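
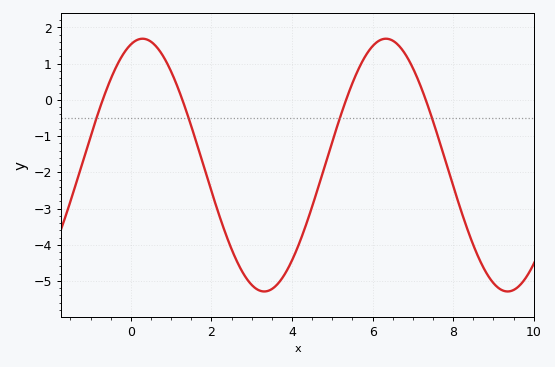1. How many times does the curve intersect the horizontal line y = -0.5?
4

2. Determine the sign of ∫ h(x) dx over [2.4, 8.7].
negative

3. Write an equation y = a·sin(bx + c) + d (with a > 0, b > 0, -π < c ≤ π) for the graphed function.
y = 3.49sin(1.04x + 1.27) - 1.8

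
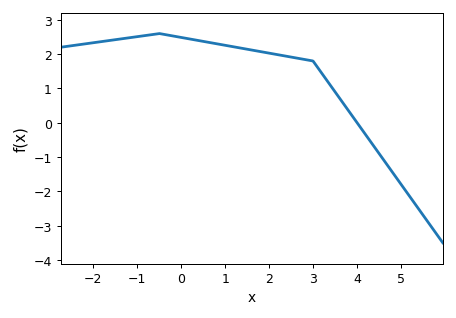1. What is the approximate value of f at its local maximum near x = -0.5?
2.6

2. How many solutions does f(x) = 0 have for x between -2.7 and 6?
1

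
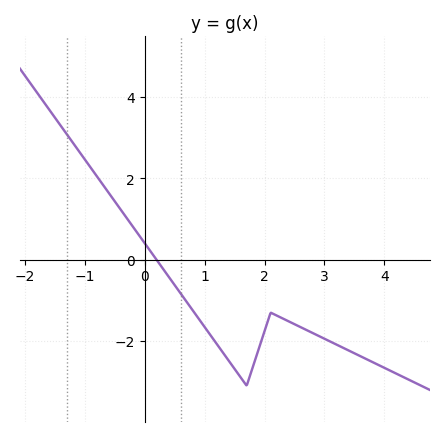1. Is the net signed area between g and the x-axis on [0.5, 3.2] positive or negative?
negative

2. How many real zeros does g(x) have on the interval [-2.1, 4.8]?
1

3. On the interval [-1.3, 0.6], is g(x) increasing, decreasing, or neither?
decreasing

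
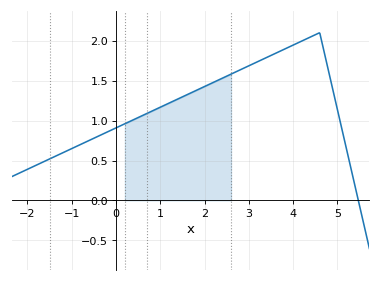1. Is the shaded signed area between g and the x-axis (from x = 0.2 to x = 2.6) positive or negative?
positive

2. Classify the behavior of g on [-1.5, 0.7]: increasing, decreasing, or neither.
increasing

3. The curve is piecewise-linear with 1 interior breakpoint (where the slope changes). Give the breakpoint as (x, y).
(4.6, 2.1)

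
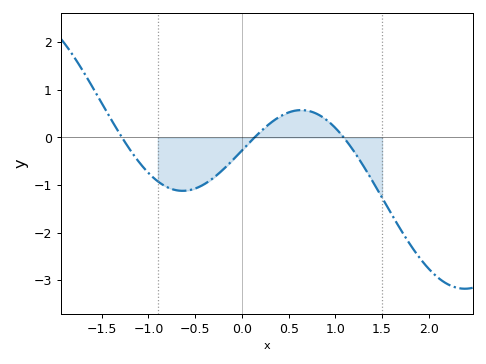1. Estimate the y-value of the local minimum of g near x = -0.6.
-1.12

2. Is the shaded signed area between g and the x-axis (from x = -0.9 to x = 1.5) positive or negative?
negative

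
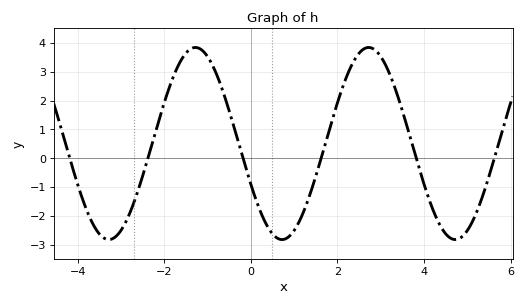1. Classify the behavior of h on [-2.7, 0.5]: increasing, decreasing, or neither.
neither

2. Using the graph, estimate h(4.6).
-2.8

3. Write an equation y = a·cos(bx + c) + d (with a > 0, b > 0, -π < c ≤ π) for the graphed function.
y = 3.33cos(1.6x + 2) + 0.51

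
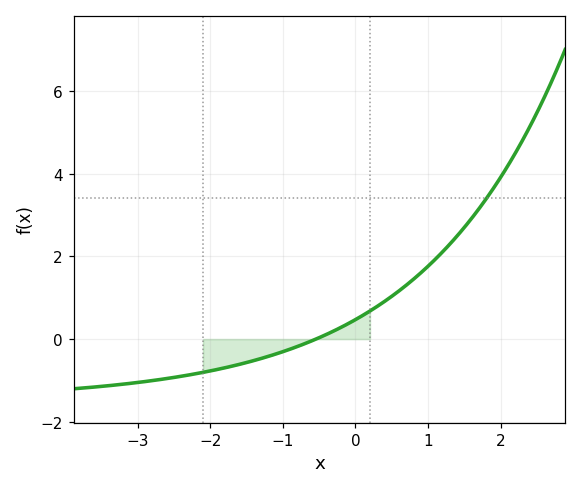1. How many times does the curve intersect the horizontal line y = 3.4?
1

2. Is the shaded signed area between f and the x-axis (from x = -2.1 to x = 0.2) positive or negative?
negative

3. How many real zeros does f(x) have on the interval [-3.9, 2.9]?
1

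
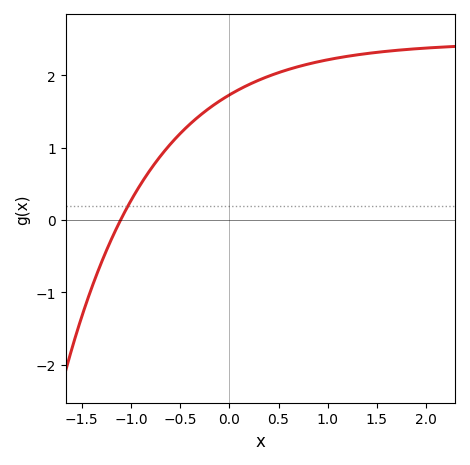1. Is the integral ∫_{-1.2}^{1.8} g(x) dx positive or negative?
positive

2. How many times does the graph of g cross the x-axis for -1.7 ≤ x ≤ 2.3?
1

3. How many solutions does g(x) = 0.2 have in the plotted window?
1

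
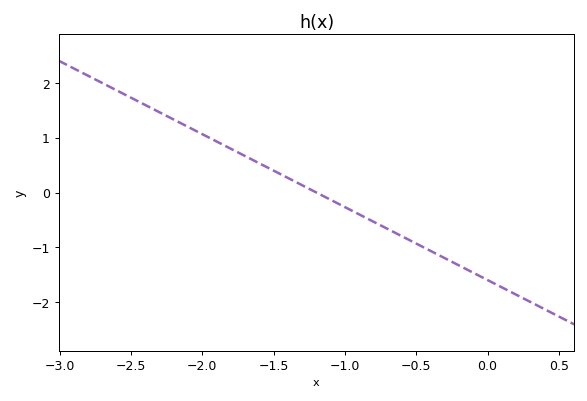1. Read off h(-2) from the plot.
1.06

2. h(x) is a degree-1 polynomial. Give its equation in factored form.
y = -1.33(x + 1.2)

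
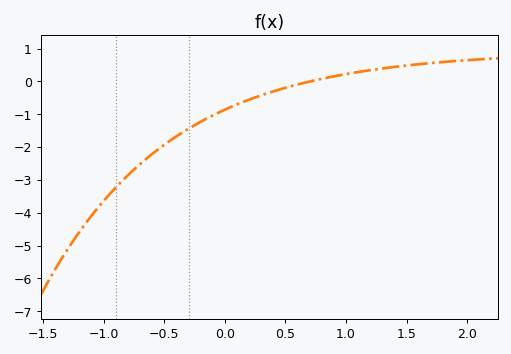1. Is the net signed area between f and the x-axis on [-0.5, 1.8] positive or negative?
negative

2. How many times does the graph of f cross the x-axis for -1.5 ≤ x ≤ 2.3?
1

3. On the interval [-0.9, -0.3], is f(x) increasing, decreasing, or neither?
increasing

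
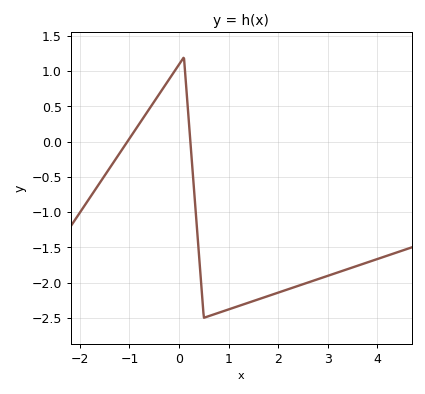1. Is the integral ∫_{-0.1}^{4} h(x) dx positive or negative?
negative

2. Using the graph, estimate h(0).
1.1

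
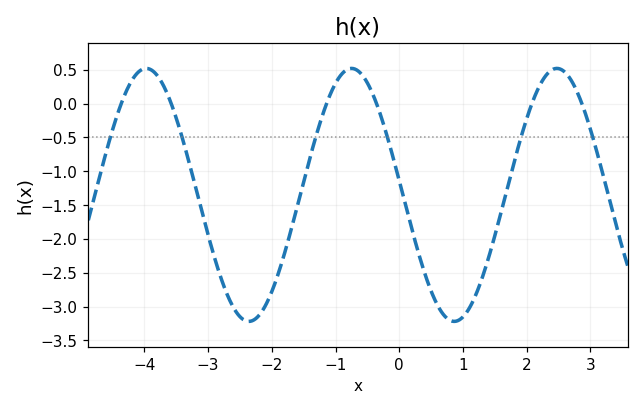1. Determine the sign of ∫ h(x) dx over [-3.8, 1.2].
negative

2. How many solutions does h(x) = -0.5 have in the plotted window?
6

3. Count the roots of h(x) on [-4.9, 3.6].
6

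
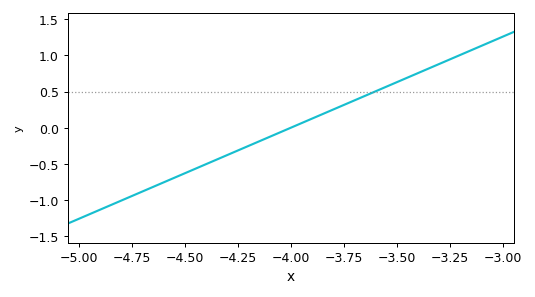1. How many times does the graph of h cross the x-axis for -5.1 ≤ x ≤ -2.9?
1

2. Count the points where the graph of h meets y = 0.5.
1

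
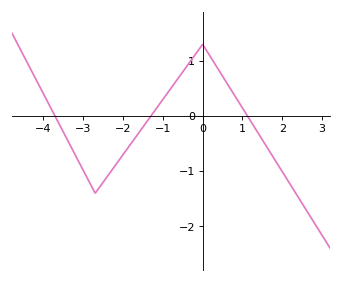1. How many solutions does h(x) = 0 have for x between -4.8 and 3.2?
3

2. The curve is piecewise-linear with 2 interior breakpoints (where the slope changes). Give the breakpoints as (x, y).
(-2.7, -1.4); (0, 1.3)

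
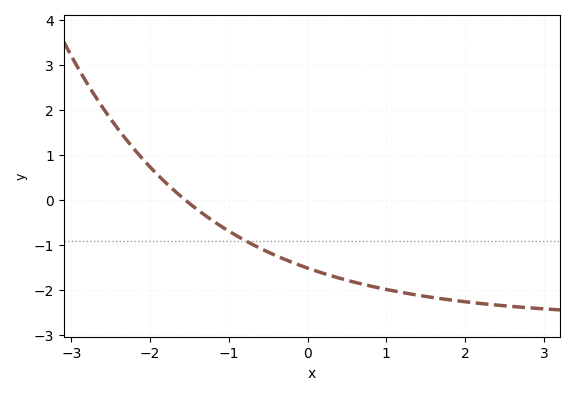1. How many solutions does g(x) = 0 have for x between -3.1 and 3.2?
1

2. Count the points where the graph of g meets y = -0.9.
1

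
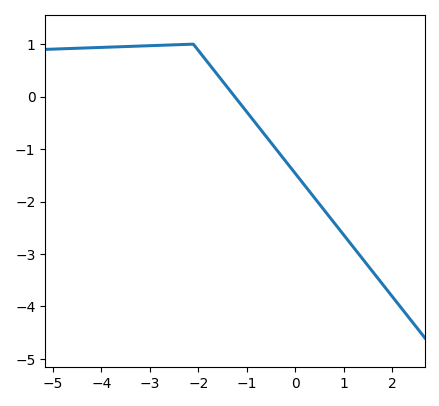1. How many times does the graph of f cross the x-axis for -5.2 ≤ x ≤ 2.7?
1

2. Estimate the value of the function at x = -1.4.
0.2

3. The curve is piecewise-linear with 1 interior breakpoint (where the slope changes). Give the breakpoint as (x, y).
(-2.1, 1)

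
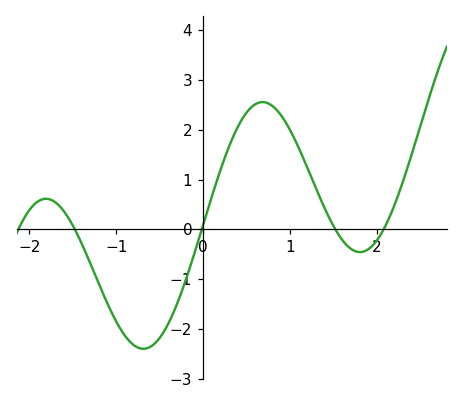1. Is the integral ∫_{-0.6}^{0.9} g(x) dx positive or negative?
positive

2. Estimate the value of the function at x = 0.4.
2.06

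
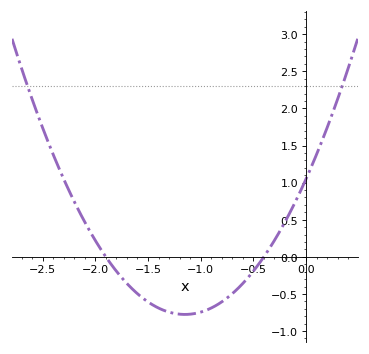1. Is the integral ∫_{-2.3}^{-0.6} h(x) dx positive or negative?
negative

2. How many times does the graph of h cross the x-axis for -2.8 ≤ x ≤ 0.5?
2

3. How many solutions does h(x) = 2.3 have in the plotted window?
2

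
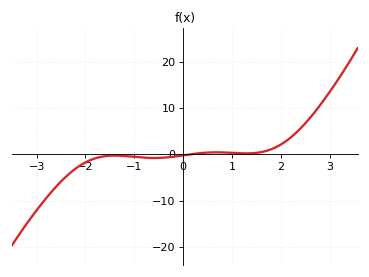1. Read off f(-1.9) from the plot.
-1.28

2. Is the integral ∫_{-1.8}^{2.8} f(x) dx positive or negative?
positive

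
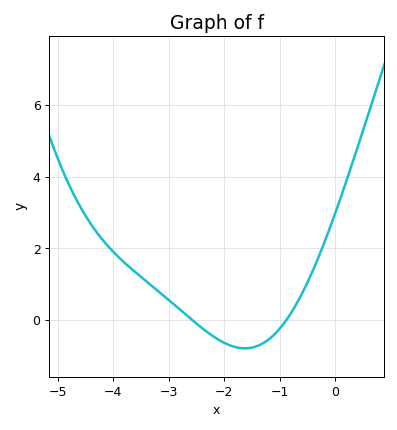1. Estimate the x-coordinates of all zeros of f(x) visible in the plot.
-2.6, -0.9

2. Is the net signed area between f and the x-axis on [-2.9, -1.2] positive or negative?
negative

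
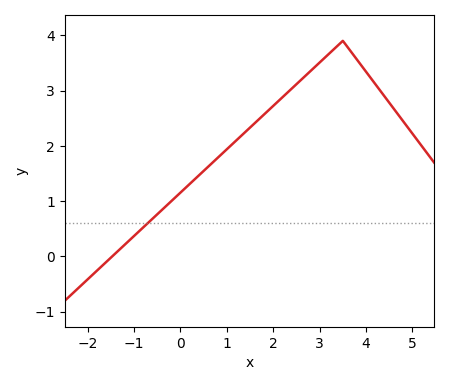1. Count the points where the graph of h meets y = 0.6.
1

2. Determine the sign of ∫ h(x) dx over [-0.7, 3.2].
positive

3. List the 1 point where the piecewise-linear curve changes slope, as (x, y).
(3.5, 3.9)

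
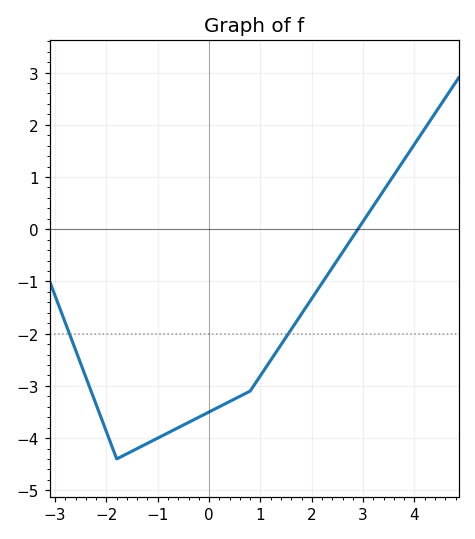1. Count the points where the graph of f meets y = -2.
2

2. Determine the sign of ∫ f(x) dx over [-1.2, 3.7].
negative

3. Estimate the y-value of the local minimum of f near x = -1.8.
-4.4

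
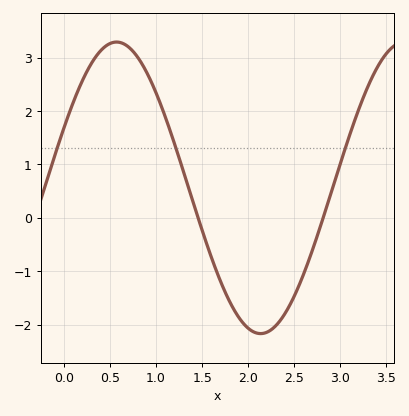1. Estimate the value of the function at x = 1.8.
-1.58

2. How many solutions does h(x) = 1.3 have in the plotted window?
3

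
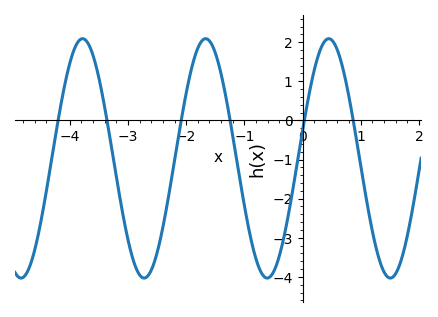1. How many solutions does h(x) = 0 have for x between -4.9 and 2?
6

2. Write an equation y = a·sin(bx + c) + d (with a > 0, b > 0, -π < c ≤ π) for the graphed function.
y = 3.06sin(2.97x + 0.232) - 0.97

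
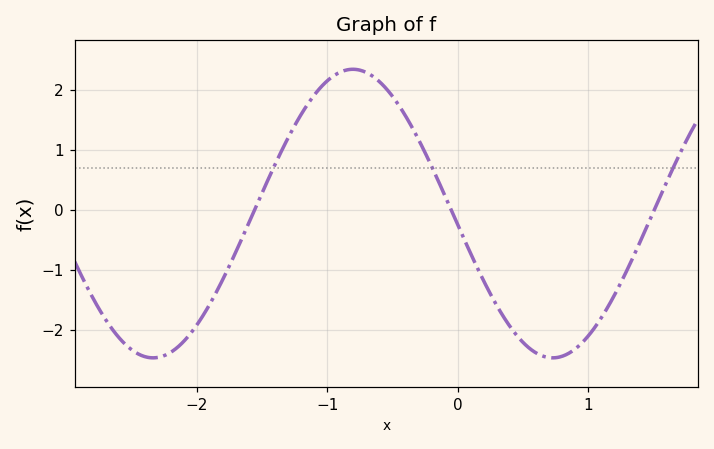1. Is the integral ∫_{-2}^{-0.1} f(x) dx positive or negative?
positive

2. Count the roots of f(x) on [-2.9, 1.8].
3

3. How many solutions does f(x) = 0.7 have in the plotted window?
3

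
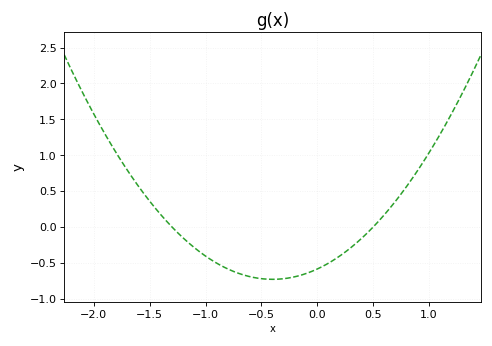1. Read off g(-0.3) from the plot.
-0.72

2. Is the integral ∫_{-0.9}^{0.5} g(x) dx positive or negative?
negative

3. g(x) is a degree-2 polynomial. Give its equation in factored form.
y = 0.9(x + 1.3)(x - 0.5)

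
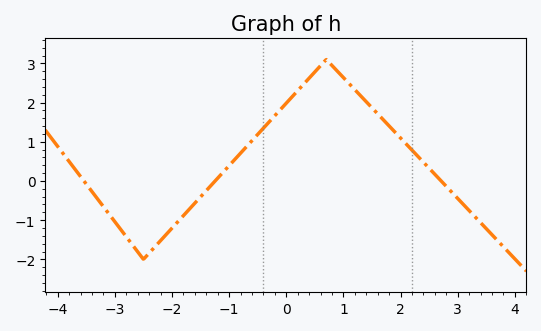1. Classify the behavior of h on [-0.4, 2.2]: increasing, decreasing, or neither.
neither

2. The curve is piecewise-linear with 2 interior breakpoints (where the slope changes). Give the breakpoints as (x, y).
(-2.5, -2); (0.7, 3.1)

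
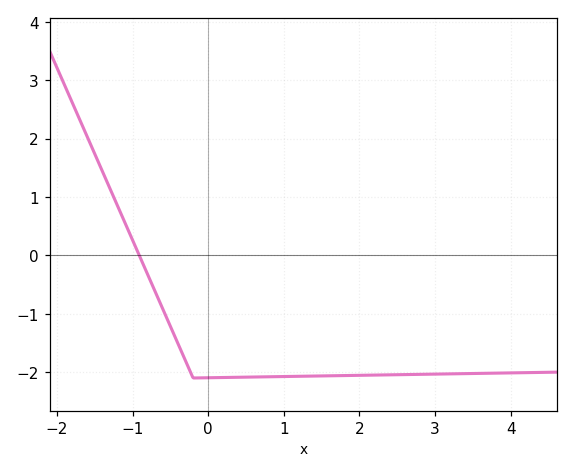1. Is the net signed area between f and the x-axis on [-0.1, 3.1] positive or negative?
negative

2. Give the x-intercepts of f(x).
-0.9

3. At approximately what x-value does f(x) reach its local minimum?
-0.2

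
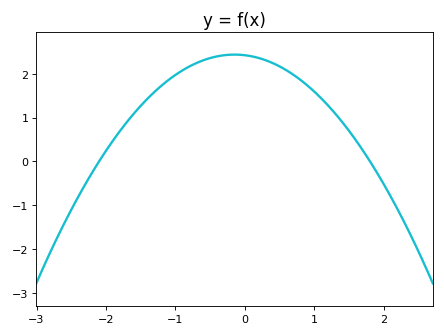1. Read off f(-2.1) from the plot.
0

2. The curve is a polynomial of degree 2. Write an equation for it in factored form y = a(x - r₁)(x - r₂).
y = -0.64(x + 2.1)(x - 1.8)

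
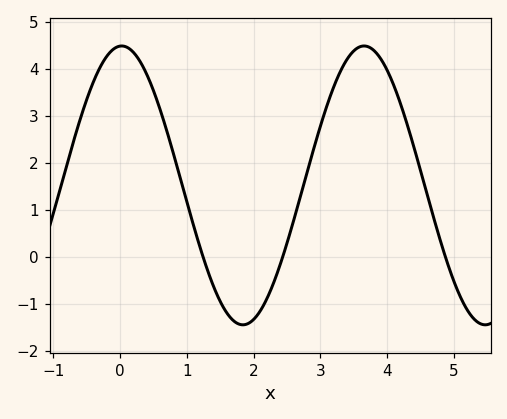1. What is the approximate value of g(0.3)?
4.2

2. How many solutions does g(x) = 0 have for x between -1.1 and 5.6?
3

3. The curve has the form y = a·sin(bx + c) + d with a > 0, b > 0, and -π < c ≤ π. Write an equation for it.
y = 2.97sin(1.7x + 1.5) + 1.52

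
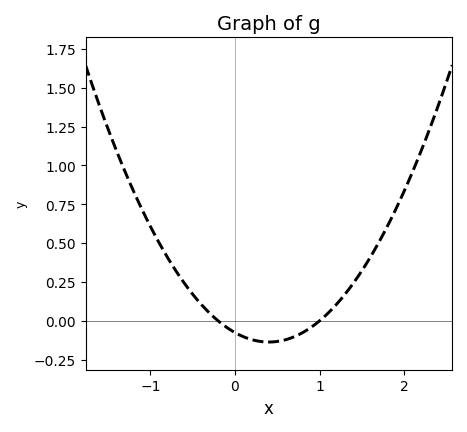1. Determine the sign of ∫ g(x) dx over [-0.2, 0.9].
negative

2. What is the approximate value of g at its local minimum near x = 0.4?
-0.137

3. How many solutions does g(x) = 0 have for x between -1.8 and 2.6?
2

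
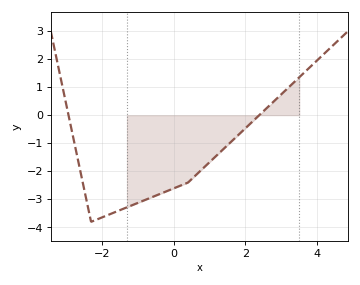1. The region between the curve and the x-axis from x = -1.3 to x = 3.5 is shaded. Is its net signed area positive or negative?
negative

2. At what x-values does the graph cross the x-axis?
-2.93, 2.38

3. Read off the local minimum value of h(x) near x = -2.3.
-3.8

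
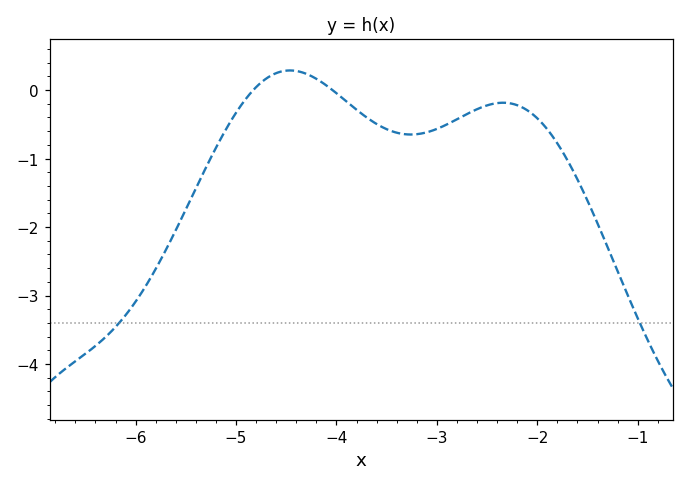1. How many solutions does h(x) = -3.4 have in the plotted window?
2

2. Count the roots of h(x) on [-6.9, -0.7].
2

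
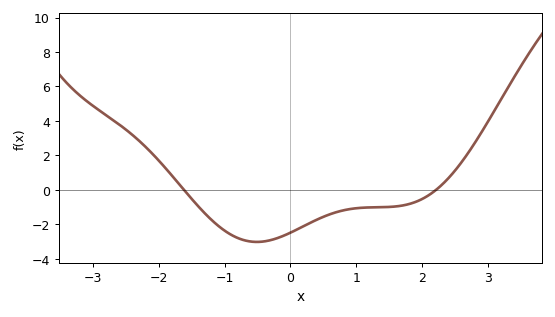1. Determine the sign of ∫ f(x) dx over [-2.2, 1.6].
negative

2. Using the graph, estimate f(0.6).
-1.4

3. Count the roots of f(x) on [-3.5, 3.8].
2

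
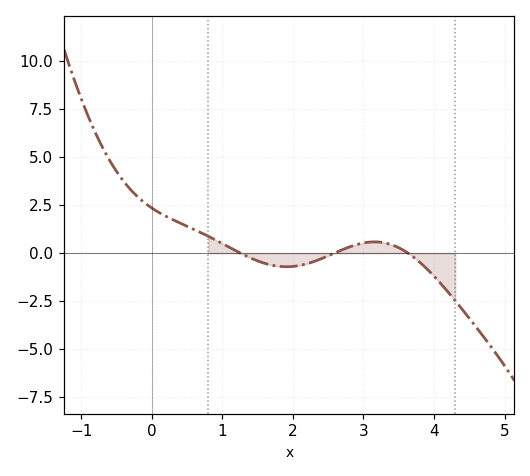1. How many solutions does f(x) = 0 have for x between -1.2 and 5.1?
3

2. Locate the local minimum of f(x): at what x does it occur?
1.9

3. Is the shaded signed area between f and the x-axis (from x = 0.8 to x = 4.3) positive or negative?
negative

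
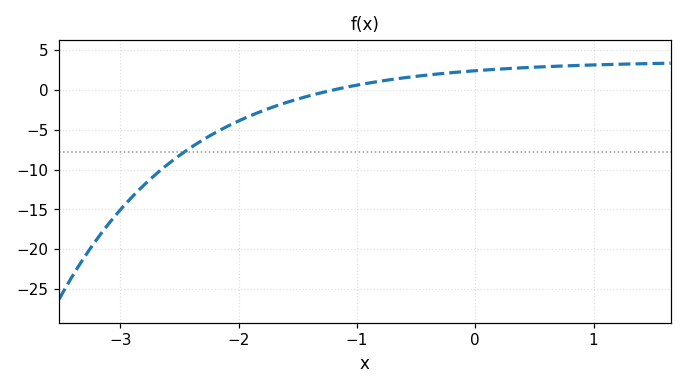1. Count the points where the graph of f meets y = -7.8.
1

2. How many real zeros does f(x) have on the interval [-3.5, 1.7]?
1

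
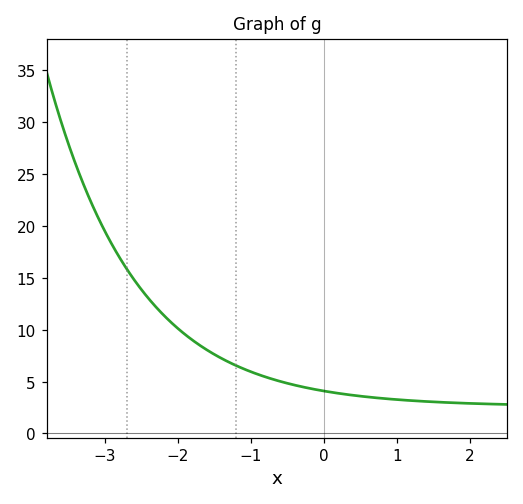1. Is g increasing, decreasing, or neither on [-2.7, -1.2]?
decreasing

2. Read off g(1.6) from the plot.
3.01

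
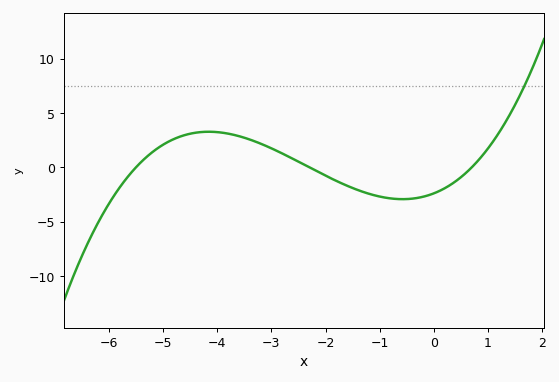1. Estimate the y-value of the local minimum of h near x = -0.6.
-2.92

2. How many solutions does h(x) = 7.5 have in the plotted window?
1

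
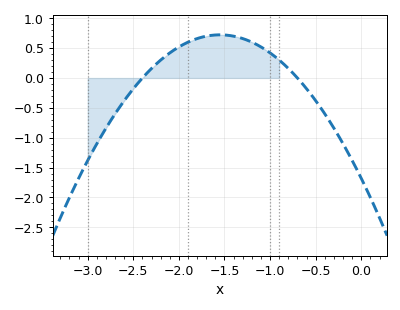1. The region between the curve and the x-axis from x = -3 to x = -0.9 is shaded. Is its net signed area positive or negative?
positive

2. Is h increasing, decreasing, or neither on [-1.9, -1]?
neither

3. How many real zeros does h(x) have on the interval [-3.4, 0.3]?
2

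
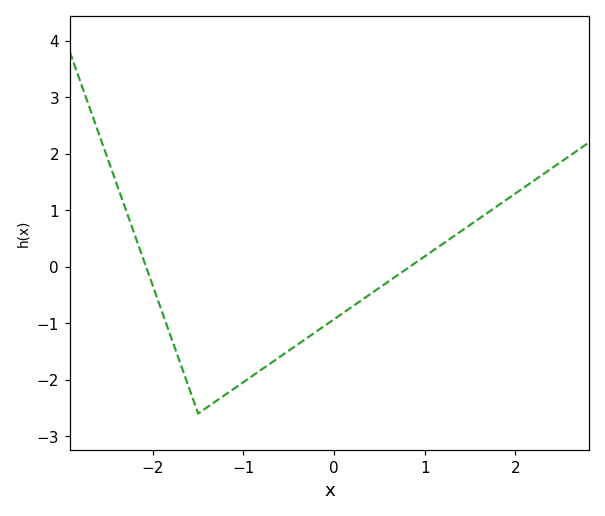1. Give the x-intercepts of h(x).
-2.08, 0.838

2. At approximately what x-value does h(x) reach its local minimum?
-1.5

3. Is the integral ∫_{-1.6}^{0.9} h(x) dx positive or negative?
negative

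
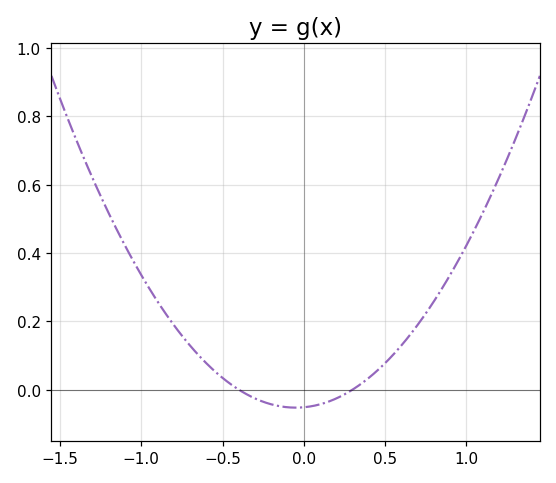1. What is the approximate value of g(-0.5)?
0.04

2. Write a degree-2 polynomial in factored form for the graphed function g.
y = 0.43(x + 0.4)(x - 0.3)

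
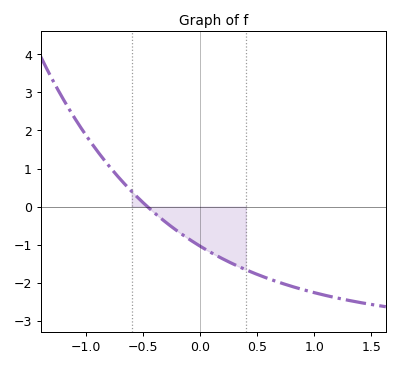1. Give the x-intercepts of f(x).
-0.45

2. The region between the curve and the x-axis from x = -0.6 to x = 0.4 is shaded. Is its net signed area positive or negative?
negative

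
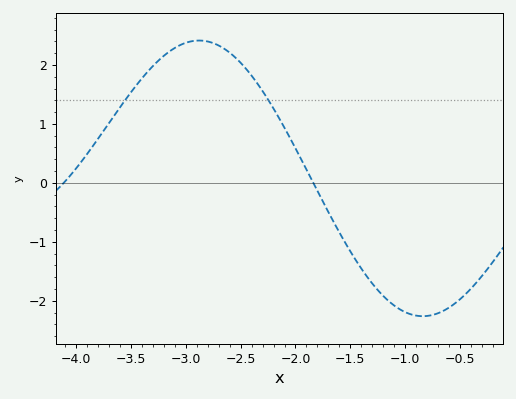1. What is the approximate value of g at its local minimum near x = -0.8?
-2.3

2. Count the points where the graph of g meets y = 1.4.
2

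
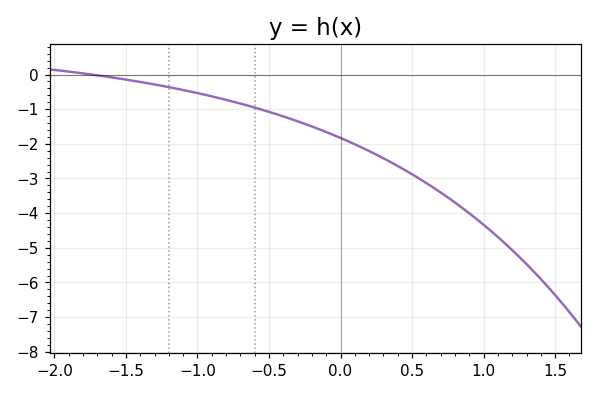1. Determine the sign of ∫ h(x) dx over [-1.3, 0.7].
negative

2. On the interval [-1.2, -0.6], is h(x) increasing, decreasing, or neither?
decreasing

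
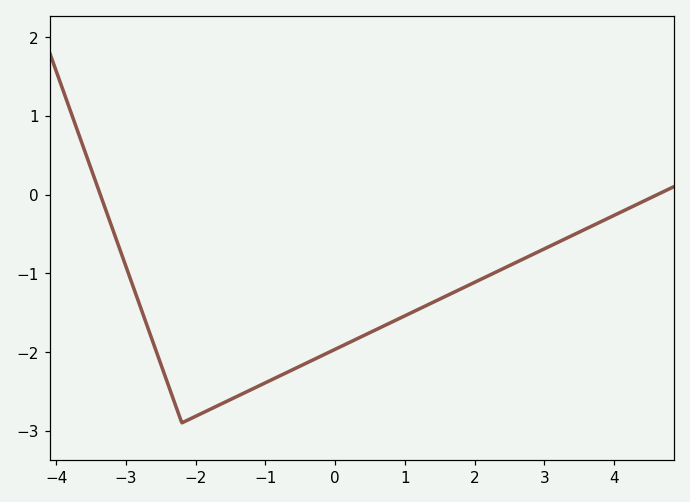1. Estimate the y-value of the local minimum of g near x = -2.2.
-2.9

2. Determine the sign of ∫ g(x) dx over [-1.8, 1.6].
negative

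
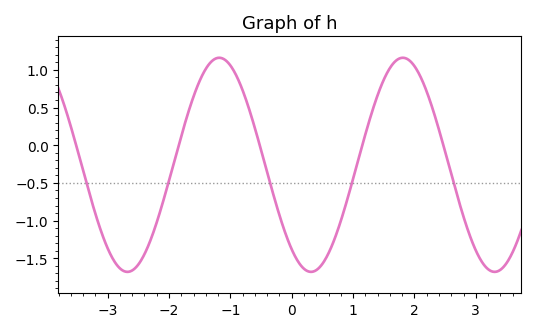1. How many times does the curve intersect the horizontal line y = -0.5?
5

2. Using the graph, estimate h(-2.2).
-1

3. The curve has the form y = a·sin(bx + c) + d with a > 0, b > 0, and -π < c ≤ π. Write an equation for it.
y = 1.42sin(2.1x - 2.2) - 0.26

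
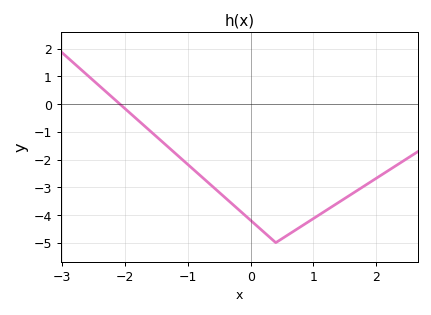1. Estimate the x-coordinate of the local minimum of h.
0.4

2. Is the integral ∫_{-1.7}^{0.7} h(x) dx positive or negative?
negative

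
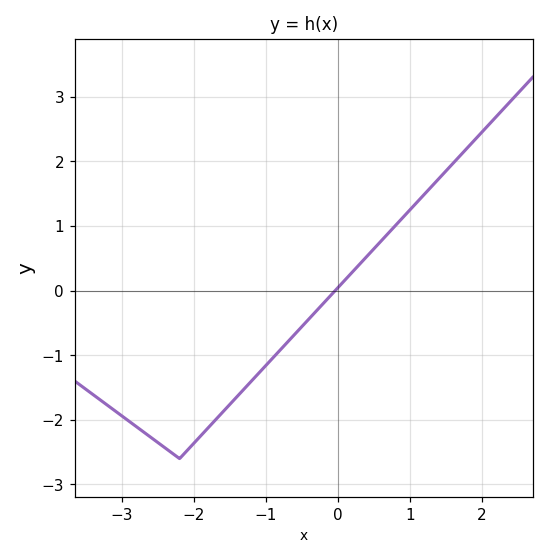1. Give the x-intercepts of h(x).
-0.04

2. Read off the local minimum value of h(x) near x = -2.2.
-2.6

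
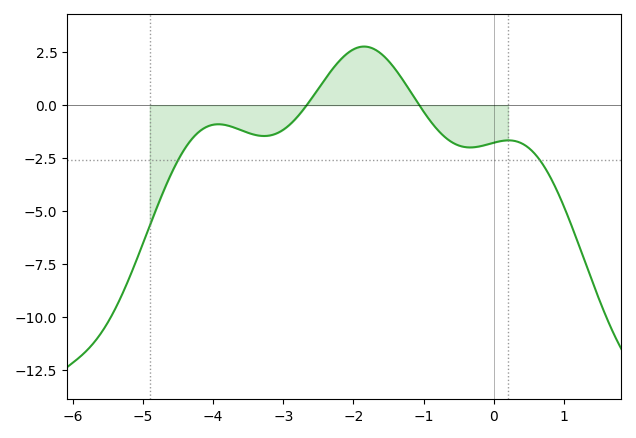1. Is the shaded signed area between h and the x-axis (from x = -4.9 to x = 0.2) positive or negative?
negative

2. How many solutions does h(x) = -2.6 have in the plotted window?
2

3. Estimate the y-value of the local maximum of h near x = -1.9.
2.77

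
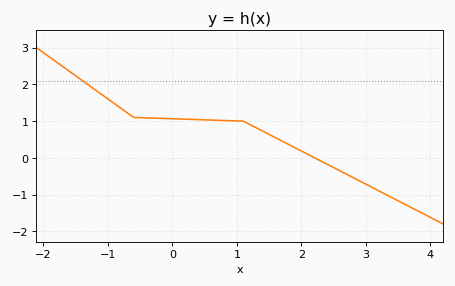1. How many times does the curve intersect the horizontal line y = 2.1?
1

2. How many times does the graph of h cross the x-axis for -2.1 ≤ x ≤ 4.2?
1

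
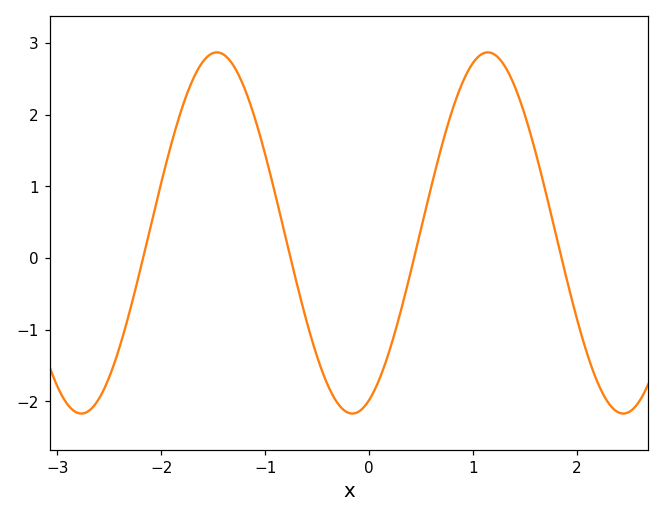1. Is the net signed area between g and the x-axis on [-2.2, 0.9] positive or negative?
positive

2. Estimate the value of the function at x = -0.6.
-0.892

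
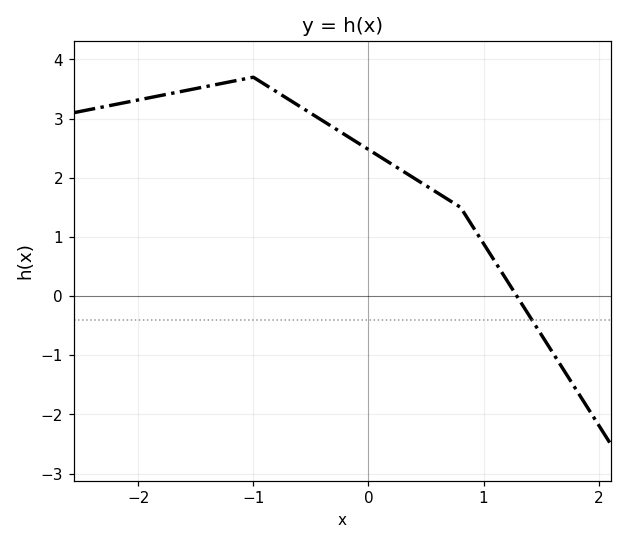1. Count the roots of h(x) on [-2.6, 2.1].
1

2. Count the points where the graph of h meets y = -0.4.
1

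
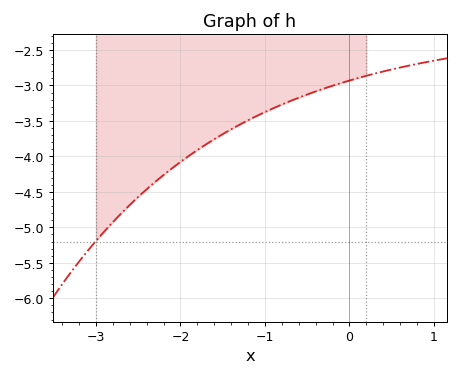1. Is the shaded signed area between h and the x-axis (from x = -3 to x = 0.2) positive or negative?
negative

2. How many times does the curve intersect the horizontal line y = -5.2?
1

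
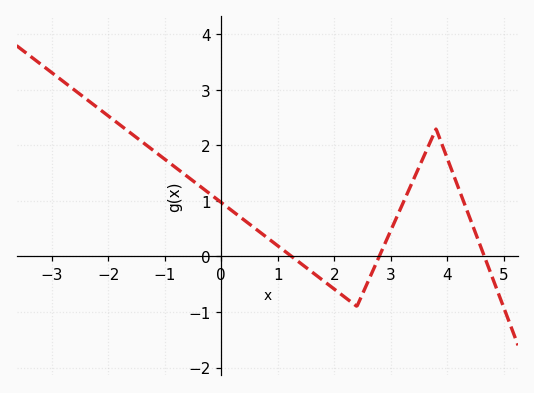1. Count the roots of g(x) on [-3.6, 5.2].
3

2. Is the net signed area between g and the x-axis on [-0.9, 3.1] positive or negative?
positive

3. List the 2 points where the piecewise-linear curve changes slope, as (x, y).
(2.4, -0.9); (3.8, 2.3)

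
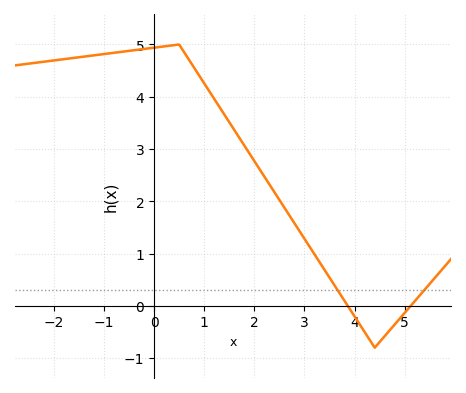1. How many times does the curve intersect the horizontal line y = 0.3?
2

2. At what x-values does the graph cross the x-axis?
3.86, 5.12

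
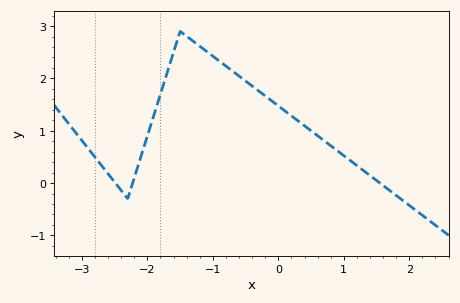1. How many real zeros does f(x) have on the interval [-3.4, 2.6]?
3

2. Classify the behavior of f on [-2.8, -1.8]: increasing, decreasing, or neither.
neither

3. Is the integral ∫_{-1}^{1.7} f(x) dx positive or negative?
positive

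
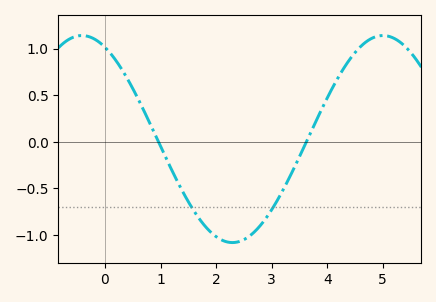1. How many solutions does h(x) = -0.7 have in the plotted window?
2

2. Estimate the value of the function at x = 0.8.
0.2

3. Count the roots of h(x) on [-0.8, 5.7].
2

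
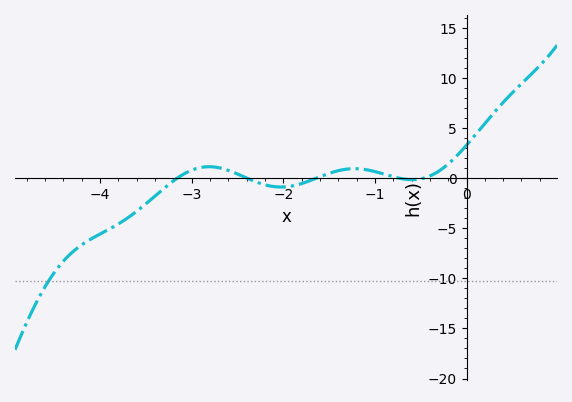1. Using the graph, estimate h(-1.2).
1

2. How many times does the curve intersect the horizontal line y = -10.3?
1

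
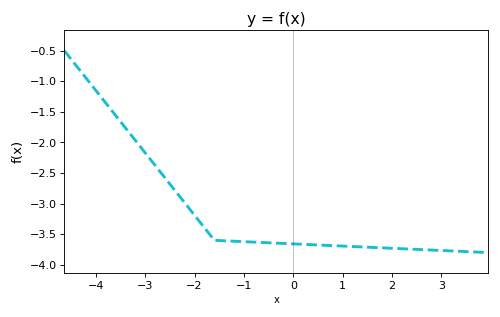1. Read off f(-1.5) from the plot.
-3.6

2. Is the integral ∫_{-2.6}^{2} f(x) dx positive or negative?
negative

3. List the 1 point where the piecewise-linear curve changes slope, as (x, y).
(-1.6, -3.6)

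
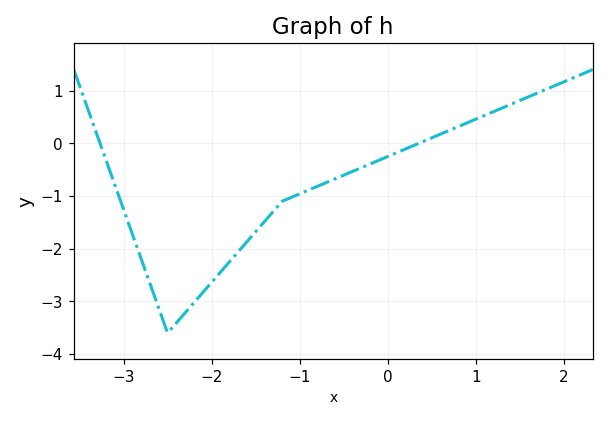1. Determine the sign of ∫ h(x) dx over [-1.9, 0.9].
negative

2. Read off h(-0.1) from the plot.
-0.3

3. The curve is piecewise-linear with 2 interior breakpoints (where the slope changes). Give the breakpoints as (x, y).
(-2.5, -3.6); (-1.2, -1.1)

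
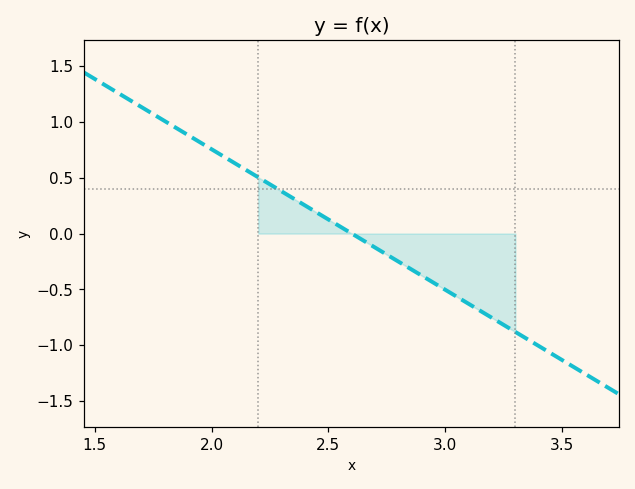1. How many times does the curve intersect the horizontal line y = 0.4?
1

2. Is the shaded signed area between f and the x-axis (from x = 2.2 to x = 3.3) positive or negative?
negative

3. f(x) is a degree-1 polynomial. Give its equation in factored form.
y = -1.26(x - 2.6)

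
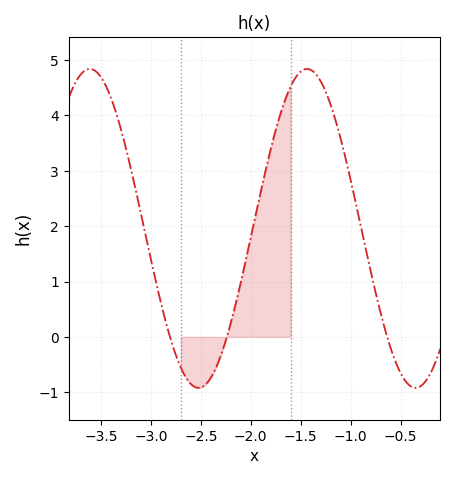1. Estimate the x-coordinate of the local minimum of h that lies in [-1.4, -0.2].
-0.35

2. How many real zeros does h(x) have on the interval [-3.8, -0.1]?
3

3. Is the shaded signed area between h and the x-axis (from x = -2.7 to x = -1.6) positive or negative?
positive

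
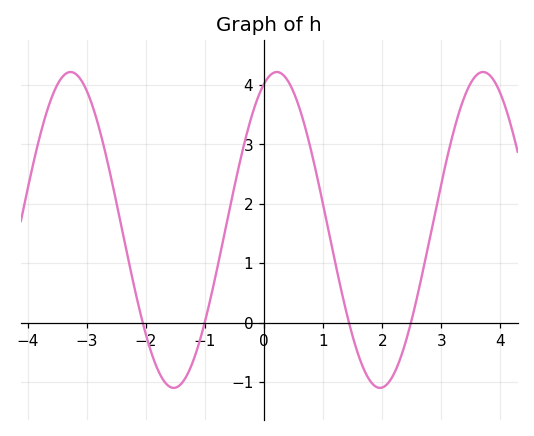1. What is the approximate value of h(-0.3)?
3.2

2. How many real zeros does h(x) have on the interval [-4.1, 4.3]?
4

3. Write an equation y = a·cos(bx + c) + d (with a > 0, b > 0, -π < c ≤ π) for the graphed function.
y = 2.66cos(1.8x - 0.39) + 1.56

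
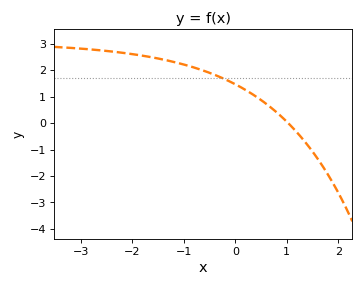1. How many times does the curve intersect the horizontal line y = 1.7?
1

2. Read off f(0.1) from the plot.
1.4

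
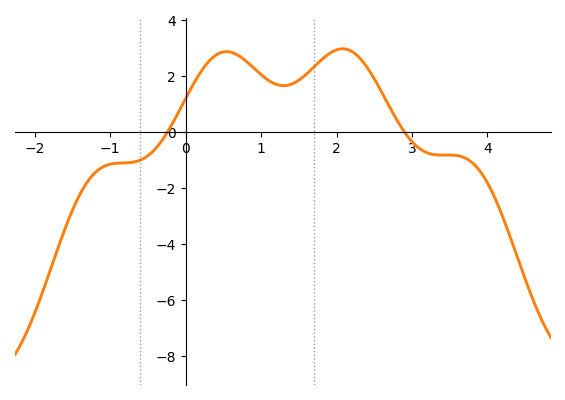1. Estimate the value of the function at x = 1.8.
2.6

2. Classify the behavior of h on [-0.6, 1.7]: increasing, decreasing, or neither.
neither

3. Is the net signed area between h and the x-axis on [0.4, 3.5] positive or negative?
positive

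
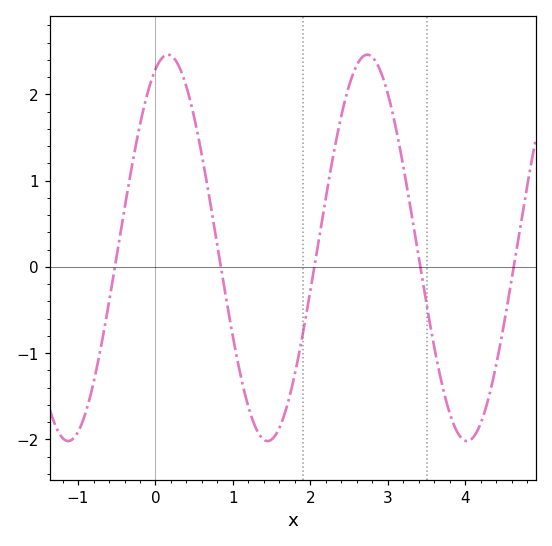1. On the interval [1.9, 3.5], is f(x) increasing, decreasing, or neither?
neither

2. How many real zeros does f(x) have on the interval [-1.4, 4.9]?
5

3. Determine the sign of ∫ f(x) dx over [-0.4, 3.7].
positive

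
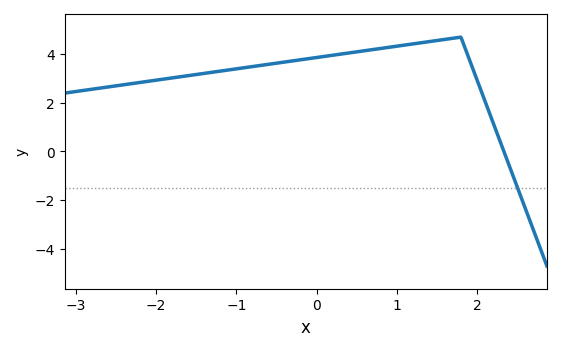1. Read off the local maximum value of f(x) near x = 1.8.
4.7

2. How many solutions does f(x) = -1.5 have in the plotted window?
1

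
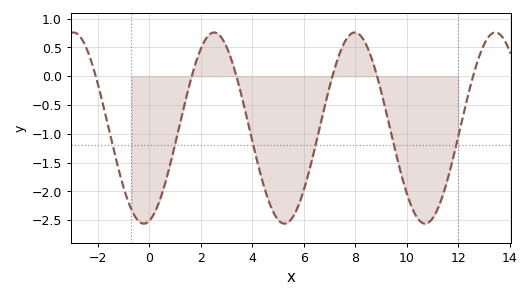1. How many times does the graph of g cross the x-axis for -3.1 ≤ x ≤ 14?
6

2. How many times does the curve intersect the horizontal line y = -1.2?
6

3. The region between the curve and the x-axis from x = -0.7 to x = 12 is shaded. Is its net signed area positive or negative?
negative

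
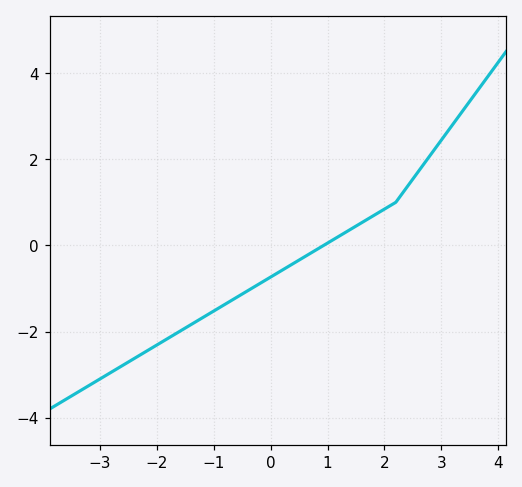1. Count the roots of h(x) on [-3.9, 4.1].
1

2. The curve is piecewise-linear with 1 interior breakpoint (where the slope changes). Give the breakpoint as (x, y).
(2.2, 1)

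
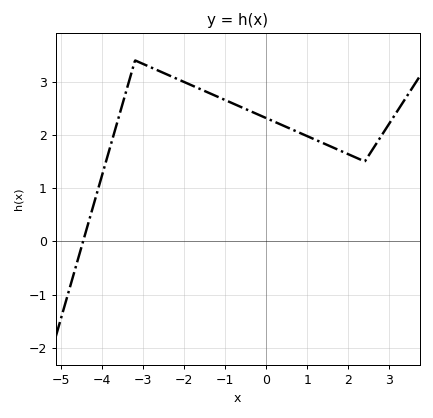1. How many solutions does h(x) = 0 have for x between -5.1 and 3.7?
1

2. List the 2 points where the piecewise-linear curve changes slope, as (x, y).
(-3.2, 3.4); (2.4, 1.5)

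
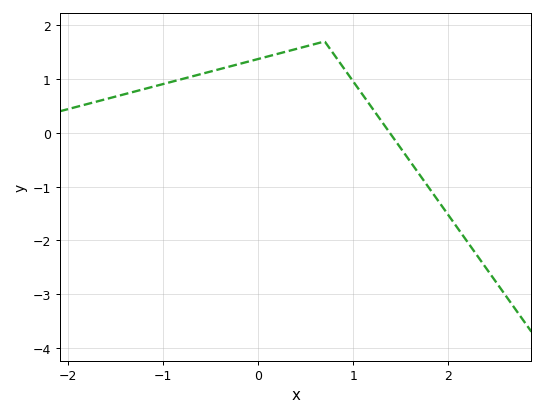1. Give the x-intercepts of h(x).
1.4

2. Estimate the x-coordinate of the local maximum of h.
0.7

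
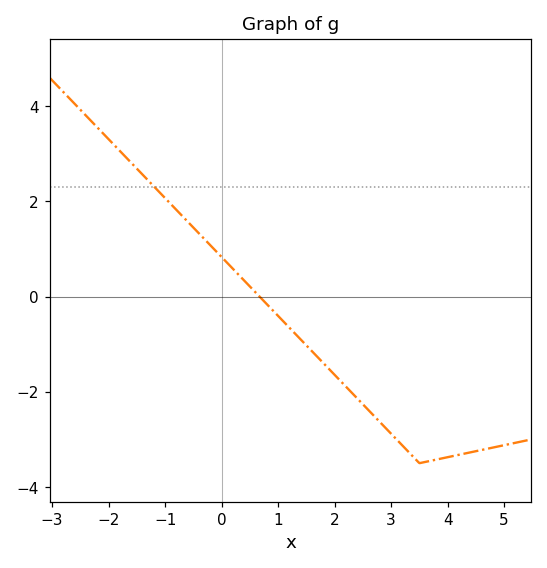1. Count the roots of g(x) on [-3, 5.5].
1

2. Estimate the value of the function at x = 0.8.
-0.2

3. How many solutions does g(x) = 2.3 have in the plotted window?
1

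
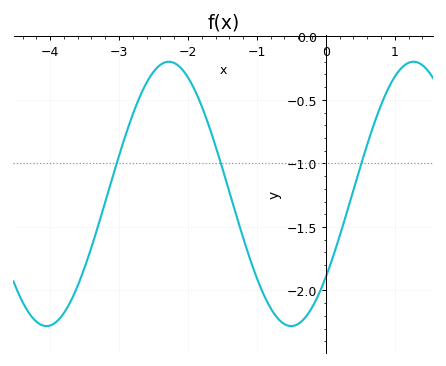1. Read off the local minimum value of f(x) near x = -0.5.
-2.28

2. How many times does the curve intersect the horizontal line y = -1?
3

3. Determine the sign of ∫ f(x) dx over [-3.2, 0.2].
negative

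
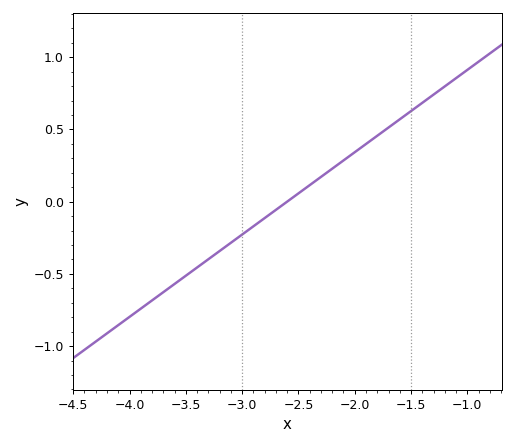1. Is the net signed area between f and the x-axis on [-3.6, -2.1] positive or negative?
negative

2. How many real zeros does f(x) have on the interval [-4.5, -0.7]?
1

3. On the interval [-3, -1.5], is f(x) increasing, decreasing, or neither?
increasing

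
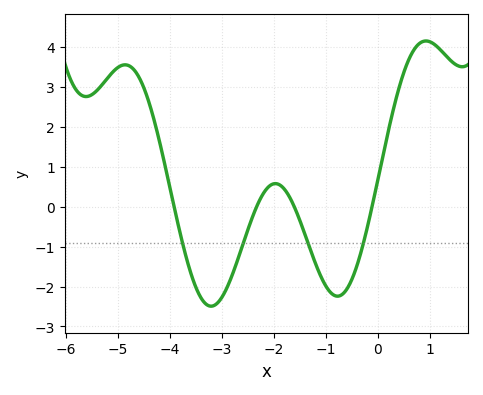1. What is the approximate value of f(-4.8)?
3.5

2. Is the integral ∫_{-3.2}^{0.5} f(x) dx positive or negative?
negative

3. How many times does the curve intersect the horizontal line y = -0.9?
4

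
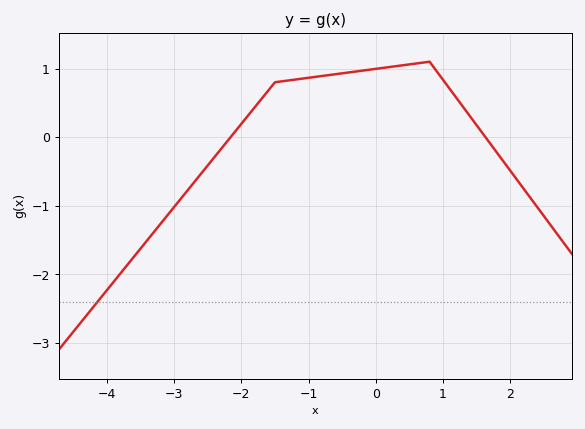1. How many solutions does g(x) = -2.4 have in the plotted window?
1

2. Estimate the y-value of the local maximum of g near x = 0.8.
1.1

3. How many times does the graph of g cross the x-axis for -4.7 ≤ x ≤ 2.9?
2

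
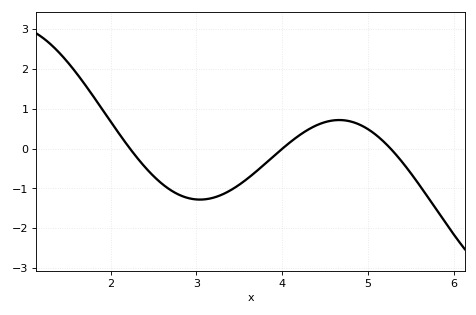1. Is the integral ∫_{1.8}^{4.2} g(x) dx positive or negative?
negative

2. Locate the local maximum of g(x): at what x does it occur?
4.7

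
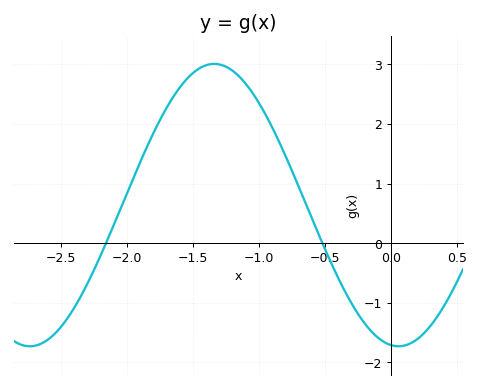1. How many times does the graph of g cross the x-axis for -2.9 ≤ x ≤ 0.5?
2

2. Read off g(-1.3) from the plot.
3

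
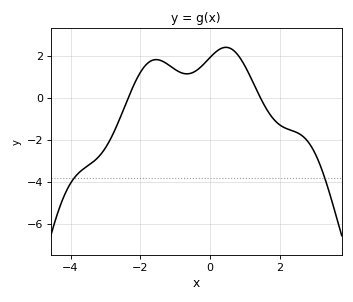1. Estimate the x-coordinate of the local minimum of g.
-0.6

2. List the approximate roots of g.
-2.4, 1.4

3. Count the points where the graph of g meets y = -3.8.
2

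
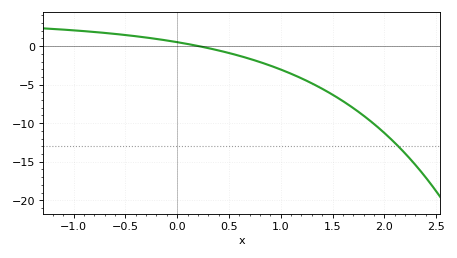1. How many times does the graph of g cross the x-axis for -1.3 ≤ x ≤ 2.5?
1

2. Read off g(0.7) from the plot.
-1.64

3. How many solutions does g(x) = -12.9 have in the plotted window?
1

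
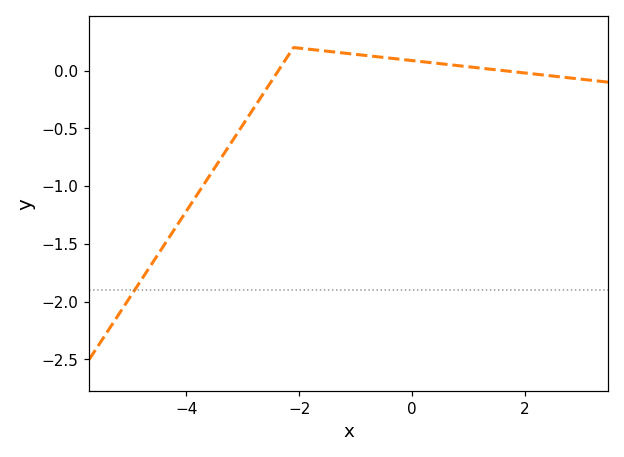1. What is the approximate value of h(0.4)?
0.05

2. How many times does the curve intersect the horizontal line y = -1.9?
1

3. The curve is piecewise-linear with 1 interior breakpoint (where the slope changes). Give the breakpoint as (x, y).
(-2.1, 0.2)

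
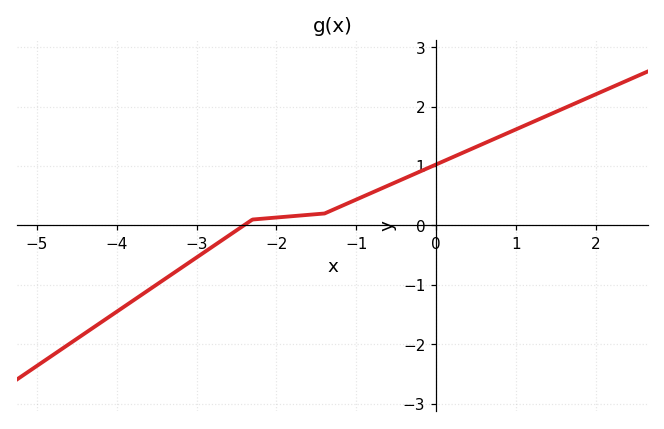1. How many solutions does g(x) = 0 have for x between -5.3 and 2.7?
1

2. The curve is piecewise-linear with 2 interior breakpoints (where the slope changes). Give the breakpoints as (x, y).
(-2.3, 0.1); (-1.4, 0.2)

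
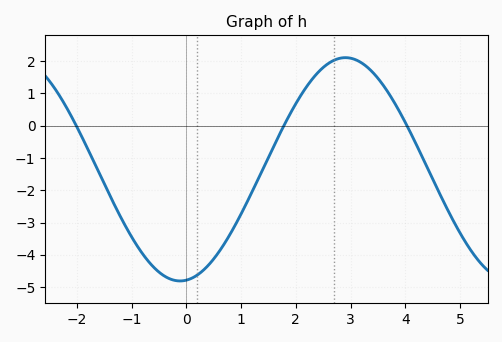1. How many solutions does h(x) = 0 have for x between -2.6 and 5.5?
3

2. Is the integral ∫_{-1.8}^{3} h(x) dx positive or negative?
negative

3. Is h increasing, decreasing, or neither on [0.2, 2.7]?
increasing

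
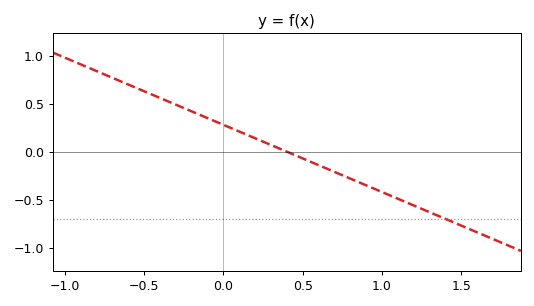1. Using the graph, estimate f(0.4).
0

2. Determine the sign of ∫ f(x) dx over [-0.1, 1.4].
negative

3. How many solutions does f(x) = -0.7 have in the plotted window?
1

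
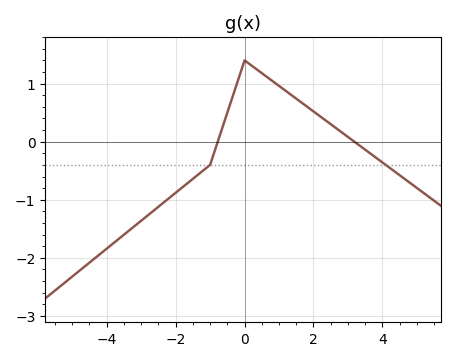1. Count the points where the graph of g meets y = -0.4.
2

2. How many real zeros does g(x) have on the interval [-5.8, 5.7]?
2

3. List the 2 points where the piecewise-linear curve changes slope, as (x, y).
(-1, -0.4); (0, 1.4)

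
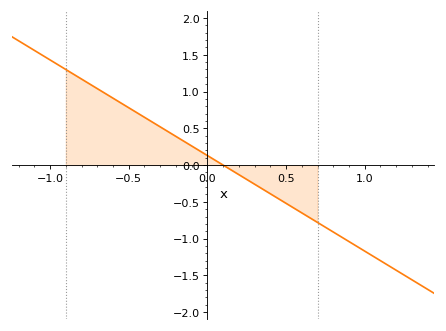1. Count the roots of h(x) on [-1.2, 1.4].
1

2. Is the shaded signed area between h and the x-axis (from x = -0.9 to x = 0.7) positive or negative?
positive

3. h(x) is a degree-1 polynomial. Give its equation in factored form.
y = -1.3(x - 0.1)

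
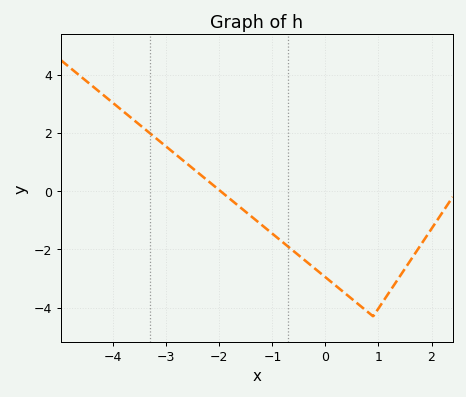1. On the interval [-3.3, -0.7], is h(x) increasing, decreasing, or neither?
decreasing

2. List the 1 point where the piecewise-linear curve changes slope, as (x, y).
(0.9, -4.3)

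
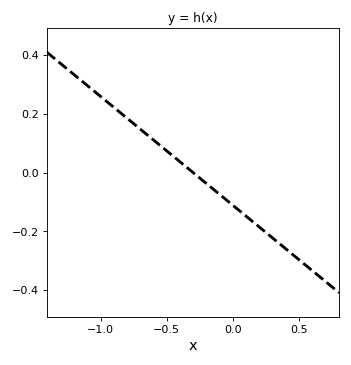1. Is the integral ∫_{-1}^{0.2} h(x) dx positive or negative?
positive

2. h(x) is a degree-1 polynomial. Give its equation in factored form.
y = -0.37(x + 0.3)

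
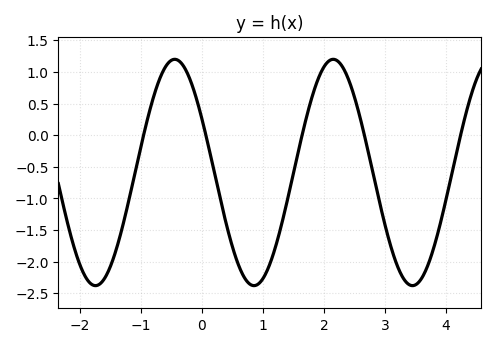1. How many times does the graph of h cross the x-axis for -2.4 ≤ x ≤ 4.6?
5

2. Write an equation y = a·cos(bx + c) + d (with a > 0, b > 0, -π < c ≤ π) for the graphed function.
y = 1.79cos(2.4x + 1.1) - 0.59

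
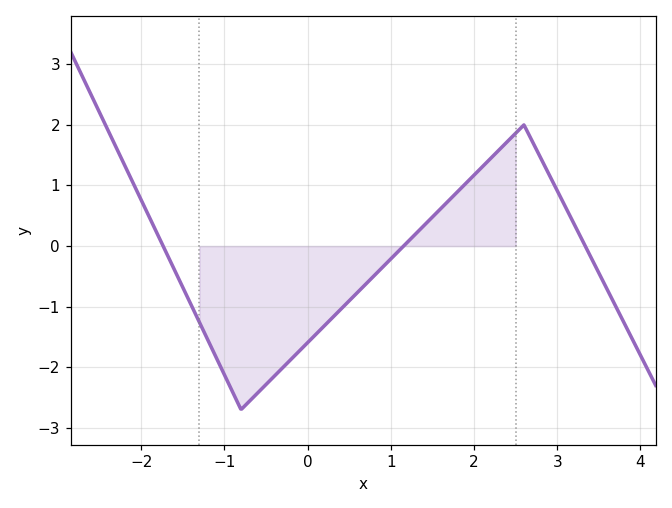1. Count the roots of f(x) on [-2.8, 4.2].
3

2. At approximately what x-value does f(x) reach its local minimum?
-0.8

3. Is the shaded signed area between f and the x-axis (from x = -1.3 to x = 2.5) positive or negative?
negative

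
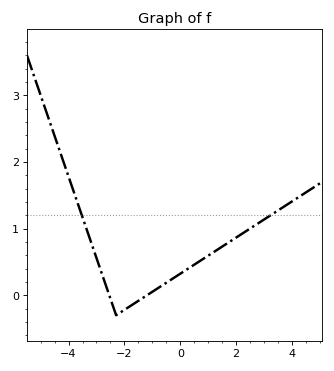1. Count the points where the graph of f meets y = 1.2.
2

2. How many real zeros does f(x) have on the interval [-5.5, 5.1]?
2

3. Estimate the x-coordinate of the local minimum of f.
-2.3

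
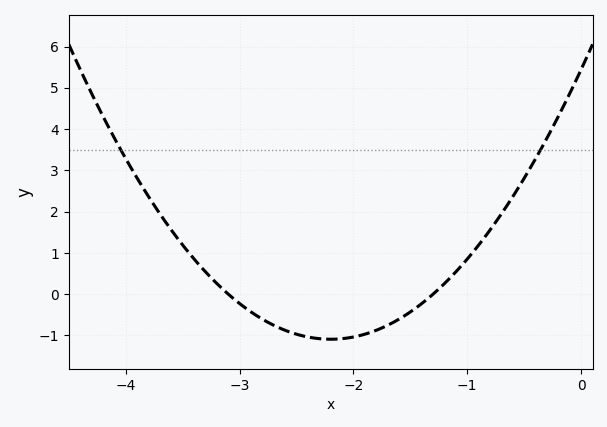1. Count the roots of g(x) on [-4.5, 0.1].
2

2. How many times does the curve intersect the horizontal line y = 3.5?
2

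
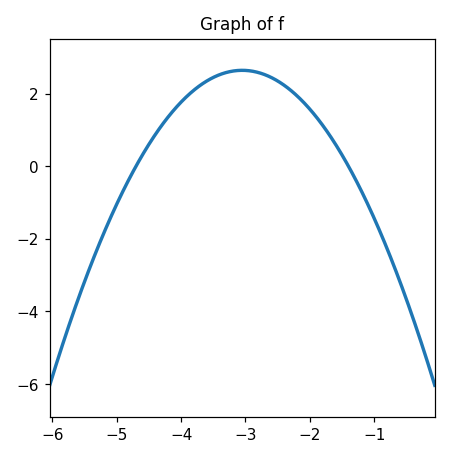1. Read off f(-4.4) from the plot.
0.873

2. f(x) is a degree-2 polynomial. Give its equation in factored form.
y = -0.97(x + 4.7)(x + 1.4)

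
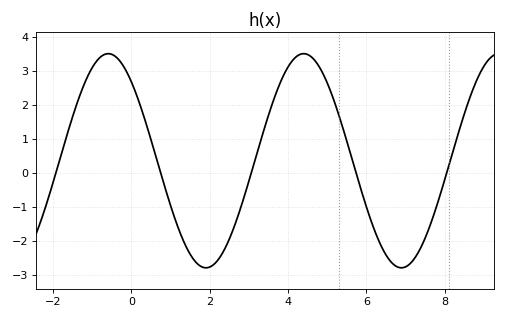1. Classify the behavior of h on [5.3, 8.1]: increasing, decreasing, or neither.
neither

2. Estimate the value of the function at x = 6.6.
-2.58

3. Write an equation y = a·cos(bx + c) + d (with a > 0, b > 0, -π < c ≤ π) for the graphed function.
y = 3.15cos(1.26x + 0.74) + 0.36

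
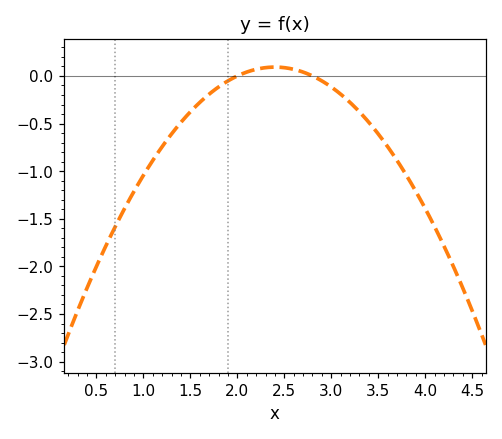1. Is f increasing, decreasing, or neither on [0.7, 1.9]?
increasing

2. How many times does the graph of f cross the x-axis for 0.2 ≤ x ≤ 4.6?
2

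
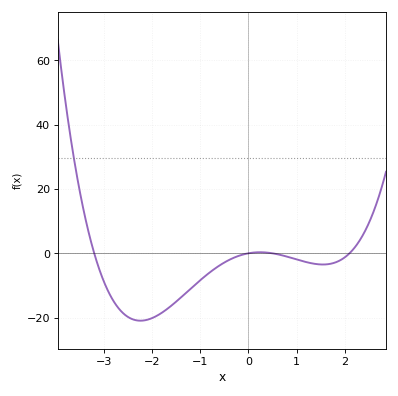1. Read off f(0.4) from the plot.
0.201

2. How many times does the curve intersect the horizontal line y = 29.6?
1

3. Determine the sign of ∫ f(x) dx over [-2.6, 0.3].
negative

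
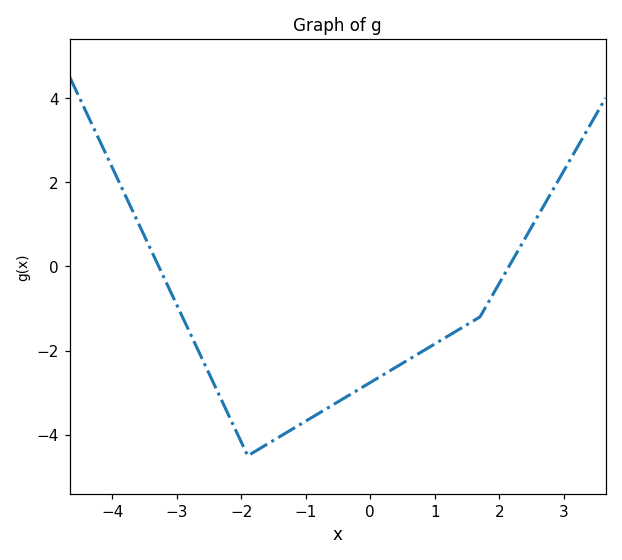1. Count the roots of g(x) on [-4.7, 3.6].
2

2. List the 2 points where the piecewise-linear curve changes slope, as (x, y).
(-1.9, -4.5); (1.7, -1.2)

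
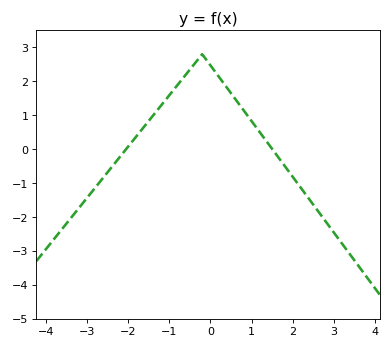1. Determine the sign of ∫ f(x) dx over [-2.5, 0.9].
positive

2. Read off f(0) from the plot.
2.47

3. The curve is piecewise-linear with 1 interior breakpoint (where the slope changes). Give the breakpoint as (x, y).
(-0.2, 2.8)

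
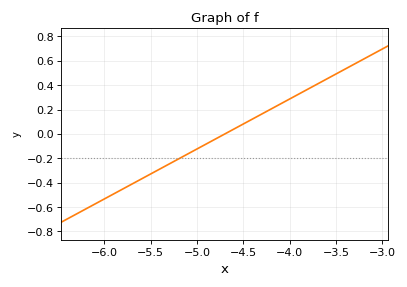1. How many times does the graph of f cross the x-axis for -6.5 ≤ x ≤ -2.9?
1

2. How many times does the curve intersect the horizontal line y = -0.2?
1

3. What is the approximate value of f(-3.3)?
0.58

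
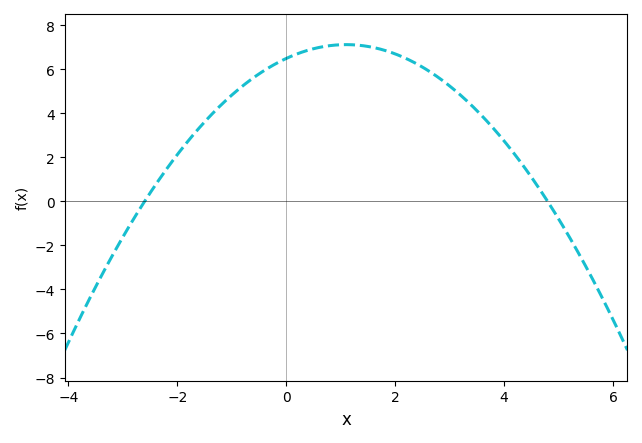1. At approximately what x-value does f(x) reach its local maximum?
1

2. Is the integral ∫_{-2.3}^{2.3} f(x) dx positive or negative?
positive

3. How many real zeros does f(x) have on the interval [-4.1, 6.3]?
2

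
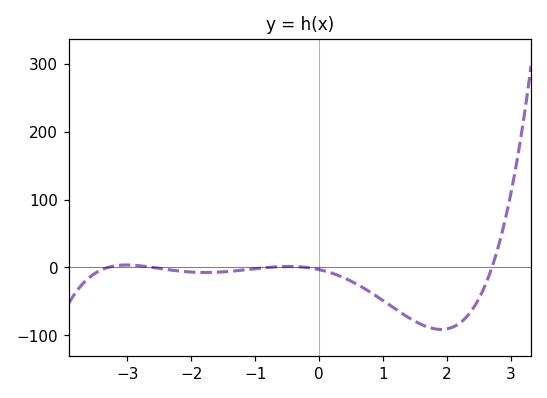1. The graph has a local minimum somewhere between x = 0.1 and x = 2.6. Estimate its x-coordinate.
1.9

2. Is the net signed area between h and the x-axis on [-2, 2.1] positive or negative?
negative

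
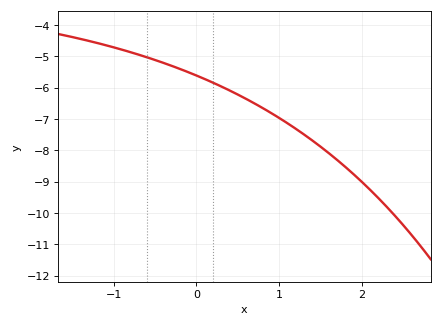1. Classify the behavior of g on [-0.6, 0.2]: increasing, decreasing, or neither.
decreasing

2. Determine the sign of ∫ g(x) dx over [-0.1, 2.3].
negative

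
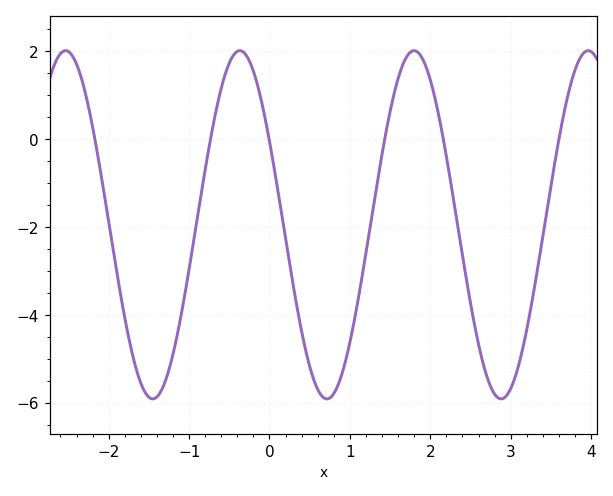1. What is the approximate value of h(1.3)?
-1.44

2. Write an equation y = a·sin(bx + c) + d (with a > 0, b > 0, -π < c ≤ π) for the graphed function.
y = 3.96sin(2.9x + 2.64) - 1.95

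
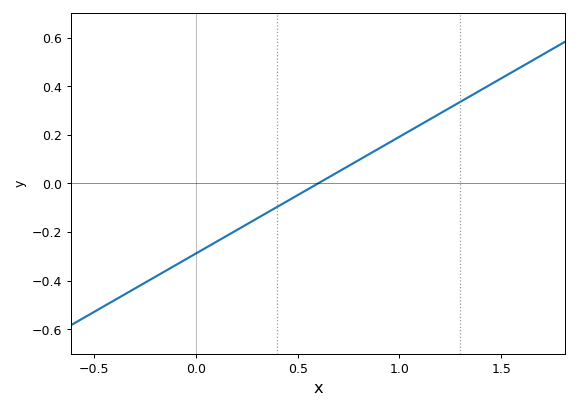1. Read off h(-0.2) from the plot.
-0.384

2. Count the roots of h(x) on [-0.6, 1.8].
1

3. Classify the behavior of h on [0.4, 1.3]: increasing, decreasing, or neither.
increasing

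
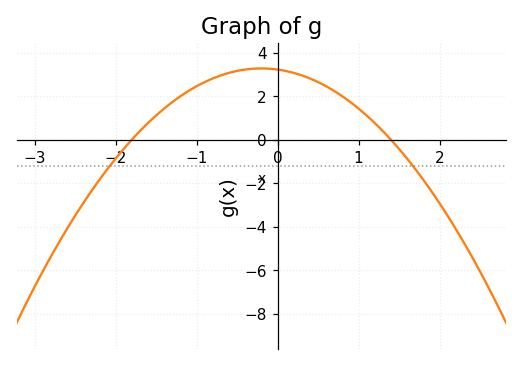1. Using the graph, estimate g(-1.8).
0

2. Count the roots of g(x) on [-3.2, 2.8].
2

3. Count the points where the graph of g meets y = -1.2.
2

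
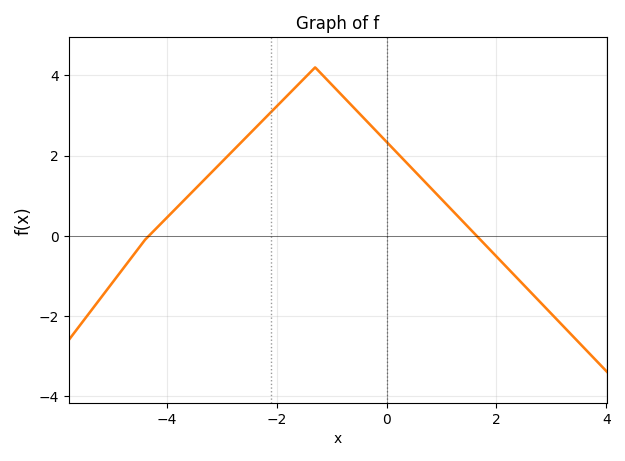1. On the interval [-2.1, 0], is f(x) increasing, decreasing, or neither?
neither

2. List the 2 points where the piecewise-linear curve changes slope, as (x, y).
(-4.4, -0.1); (-1.3, 4.2)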